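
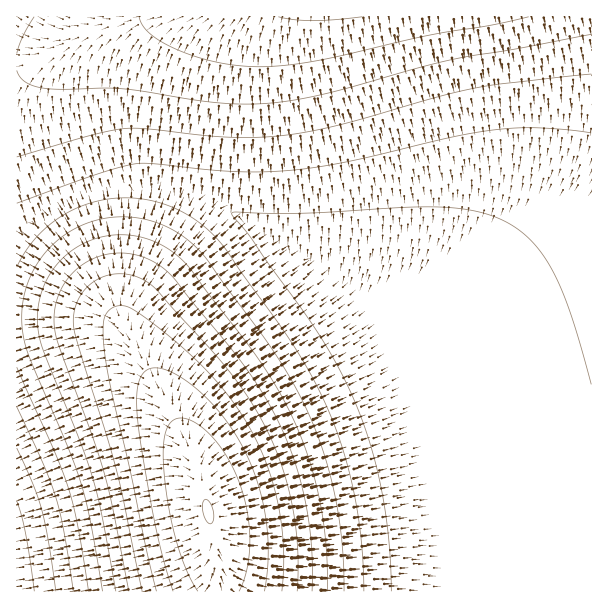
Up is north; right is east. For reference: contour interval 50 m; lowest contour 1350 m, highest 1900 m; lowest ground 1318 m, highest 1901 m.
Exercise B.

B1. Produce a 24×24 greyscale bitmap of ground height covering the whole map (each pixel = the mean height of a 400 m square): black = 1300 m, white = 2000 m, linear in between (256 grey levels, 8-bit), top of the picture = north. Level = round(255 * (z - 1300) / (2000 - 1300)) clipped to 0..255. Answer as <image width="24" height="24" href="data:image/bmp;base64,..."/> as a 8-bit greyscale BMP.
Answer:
<image width="24" height="24" href="data:image/bmp;base64,Qk12BgAAAAAAADYEAAAoAAAAGAAAABgAAAABAAgAAAAAAEACAAATCwAAEwsAAAABAAAAAAAAAAAAAAEBAQACAgIAAwMDAAQEBAAFBQUABgYGAAcHBwAICAgACQkJAAoKCgALCwsADAwMAA0NDQAODg4ADw8PABAQEAAREREAEhISABMTEwAUFBQAFRUVABYWFgAXFxcAGBgYABkZGQAaGhoAGxsbABwcHAAdHR0AHh4eAB8fHwAgICAAISEhACIiIgAjIyMAJCQkACUlJQAmJiYAJycnACgoKAApKSkAKioqACsrKwAsLCwALS0tAC4uLgAvLy8AMDAwADExMQAyMjIAMzMzADQ0NAA1NTUANjY2ADc3NwA4ODgAOTk5ADo6OgA7OzsAPDw8AD09PQA+Pj4APz8/AEBAQABBQUEAQkJCAENDQwBEREQARUVFAEZGRgBHR0cASEhIAElJSQBKSkoAS0tLAExMTABNTU0ATk5OAE9PTwBQUFAAUVFRAFJSUgBTU1MAVFRUAFVVVQBWVlYAV1dXAFhYWABZWVkAWlpaAFtbWwBcXFwAXV1dAF5eXgBfX18AYGBgAGFhYQBiYmIAY2NjAGRkZABlZWUAZmZmAGdnZwBoaGgAaWlpAGpqagBra2sAbGxsAG1tbQBubm4Ab29vAHBwcABxcXEAcnJyAHNzcwB0dHQAdXV1AHZ2dgB3d3cAeHh4AHl5eQB6enoAe3t7AHx8fAB9fX0Afn5+AH9/fwCAgIAAgYGBAIKCggCDg4MAhISEAIWFhQCGhoYAh4eHAIiIiACJiYkAioqKAIuLiwCMjIwAjY2NAI6OjgCPj48AkJCQAJGRkQCSkpIAk5OTAJSUlACVlZUAlpaWAJeXlwCYmJgAmZmZAJqamgCbm5sAnJycAJ2dnQCenp4An5+fAKCgoAChoaEAoqKiAKOjowCkpKQApaWlAKampgCnp6cAqKioAKmpqQCqqqoAq6urAKysrACtra0Arq6uAK+vrwCwsLAAsbGxALKysgCzs7MAtLS0ALW1tQC2trYAt7e3ALi4uAC5ubkAurq6ALu7uwC8vLwAvb29AL6+vgC/v78AwMDAAMHBwQDCwsIAw8PDAMTExADFxcUAxsbGAMfHxwDIyMgAycnJAMrKygDLy8sAzMzMAM3NzQDOzs4Az8/PANDQ0ADR0dEA0tLSANPT0wDU1NQA1dXVANbW1gDX19cA2NjYANnZ2QDa2toA29vbANzc3ADd3d0A3t7eAN/f3wDg4OAA4eHhAOLi4gDj4+MA5OTkAOXl5QDm5uYA5+fnAOjo6ADp6ekA6urqAOvr6wDs7OwA7e3tAO7u7gDv7+8A8PDwAPHx8QDy8vIA8/PzAPT09AD19fUA9vb2APf39wD4+PgA+fn5APr6+gD7+/sA/Pz8AP39/QD+/v4A////AA8jPFp8nbjL0Mi0mXtfSTkuKScnKSstMBEmQGCCpMDR1cu2mXteSDguKScoKSwuMRUqRWaJq8bW2My1l3hcRjcuKSgoKiwvMRkwTG2QscvY2Mqxk3RZRDUtKSgpKy0vMiA4VHWXts3Y1cSqi21UQDMsKSgpKy0wMypCX3+fu83UzbuggmZOPTErKSgqLC4xMzROa4mmvcvNw66Ud11IOS8qKCkqLC8xNEBadpKrvcXDtaCGa1RBNS0pKCkrLS8yNUtmgZquur21pY93X0s7MSsoKCkrLjAzNVdxip+utLKmlH5oU0I1LSkoKCosLjEzNl96kaKrrKSWg25ZSDowKygnKCotLzI0N2J9k6GmopeGcl9NPjMsKCcoKSwuMDM1OF54jJqdl4l2Y1FCNi4pJygpKy0vMTQ2OFRrfomMh3poVkU4LyopKissLS8xMzU3OUdaanR2cmdZSjwyLi4uLi8vMDIzNTY5O0FHU1xeW1NJPjY0NDQ0NDQ0NDU2Nzk6PEpGRUdIRkI+PT0+PT08Ozo5OTk5Ojs9PlRRTUlGRUZHSElJSEdFQ0JAPz4+Pj9AQV1aV1RSUVJUVVVVVFJQTUtIRkVEQ0RERWVjYV9dXl9hYmJiYV5bWFVST01LSkpKS2pramlpamttb29vbWtoZGFdWldVU1NSUm5wcXFydHZ4ent7enh1cW5qZmNhX11cW29ydXd5e36Bg4WFhYSCf3t4dHFvbGpoZm1ydnp9gIOGiYyOj4+OjImGg4F+e3h1cg=="/>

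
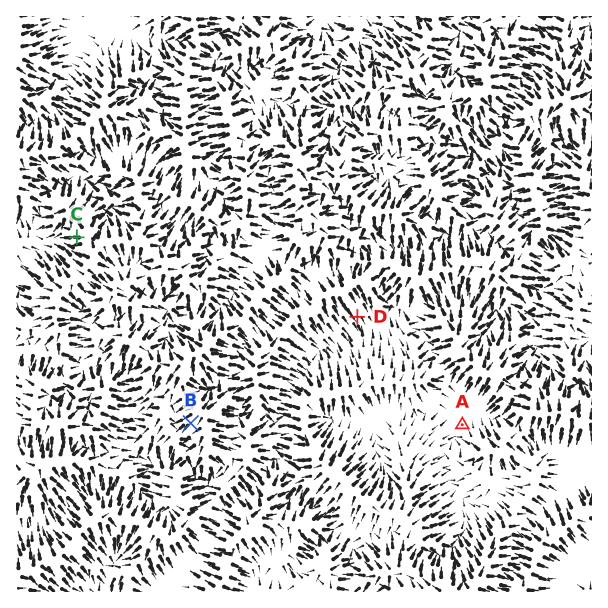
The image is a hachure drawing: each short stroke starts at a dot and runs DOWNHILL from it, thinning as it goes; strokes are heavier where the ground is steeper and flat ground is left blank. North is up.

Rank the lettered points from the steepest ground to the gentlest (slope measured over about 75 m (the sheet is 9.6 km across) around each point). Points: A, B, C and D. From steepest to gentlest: C B D A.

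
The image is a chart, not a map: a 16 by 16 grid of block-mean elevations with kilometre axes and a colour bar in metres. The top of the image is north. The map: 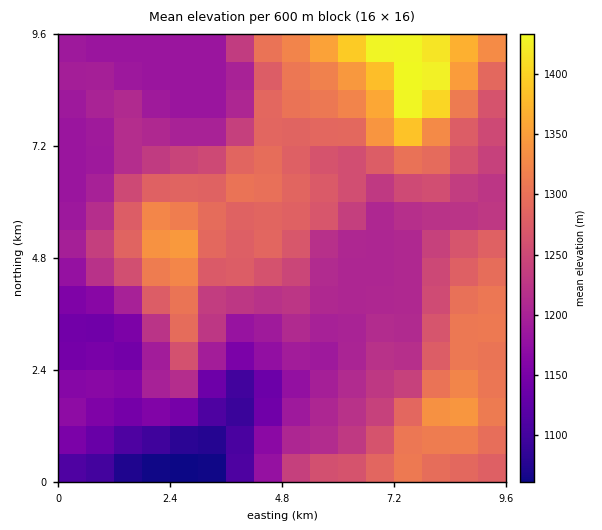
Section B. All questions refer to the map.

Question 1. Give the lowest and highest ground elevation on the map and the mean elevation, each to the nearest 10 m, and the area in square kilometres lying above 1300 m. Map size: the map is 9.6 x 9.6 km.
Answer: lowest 1060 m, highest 1450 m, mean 1240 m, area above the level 18.4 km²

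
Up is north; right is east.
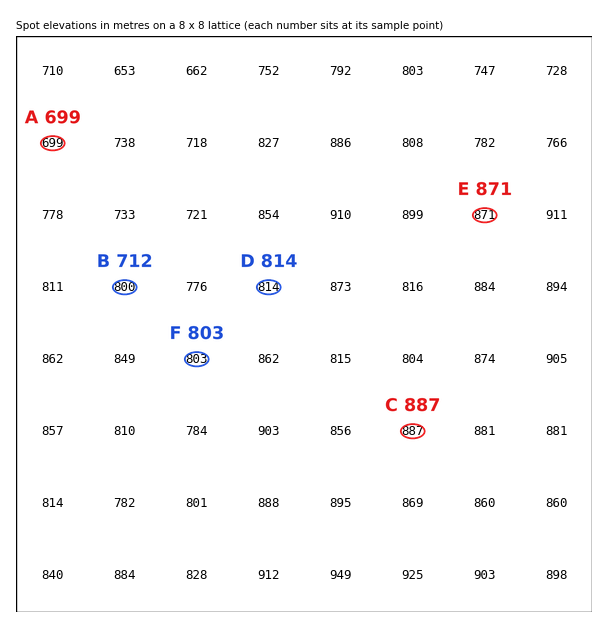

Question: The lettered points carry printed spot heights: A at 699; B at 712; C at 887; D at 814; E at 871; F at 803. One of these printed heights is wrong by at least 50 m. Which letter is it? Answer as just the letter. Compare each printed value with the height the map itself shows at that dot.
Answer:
B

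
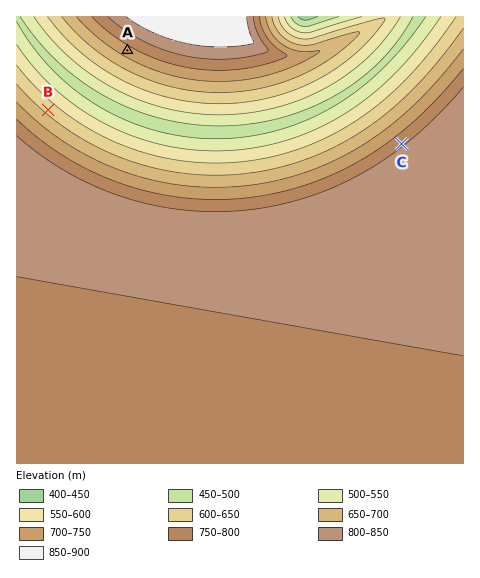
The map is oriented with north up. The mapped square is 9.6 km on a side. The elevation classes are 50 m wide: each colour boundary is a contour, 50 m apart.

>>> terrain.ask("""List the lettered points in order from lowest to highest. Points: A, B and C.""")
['B', 'A', 'C']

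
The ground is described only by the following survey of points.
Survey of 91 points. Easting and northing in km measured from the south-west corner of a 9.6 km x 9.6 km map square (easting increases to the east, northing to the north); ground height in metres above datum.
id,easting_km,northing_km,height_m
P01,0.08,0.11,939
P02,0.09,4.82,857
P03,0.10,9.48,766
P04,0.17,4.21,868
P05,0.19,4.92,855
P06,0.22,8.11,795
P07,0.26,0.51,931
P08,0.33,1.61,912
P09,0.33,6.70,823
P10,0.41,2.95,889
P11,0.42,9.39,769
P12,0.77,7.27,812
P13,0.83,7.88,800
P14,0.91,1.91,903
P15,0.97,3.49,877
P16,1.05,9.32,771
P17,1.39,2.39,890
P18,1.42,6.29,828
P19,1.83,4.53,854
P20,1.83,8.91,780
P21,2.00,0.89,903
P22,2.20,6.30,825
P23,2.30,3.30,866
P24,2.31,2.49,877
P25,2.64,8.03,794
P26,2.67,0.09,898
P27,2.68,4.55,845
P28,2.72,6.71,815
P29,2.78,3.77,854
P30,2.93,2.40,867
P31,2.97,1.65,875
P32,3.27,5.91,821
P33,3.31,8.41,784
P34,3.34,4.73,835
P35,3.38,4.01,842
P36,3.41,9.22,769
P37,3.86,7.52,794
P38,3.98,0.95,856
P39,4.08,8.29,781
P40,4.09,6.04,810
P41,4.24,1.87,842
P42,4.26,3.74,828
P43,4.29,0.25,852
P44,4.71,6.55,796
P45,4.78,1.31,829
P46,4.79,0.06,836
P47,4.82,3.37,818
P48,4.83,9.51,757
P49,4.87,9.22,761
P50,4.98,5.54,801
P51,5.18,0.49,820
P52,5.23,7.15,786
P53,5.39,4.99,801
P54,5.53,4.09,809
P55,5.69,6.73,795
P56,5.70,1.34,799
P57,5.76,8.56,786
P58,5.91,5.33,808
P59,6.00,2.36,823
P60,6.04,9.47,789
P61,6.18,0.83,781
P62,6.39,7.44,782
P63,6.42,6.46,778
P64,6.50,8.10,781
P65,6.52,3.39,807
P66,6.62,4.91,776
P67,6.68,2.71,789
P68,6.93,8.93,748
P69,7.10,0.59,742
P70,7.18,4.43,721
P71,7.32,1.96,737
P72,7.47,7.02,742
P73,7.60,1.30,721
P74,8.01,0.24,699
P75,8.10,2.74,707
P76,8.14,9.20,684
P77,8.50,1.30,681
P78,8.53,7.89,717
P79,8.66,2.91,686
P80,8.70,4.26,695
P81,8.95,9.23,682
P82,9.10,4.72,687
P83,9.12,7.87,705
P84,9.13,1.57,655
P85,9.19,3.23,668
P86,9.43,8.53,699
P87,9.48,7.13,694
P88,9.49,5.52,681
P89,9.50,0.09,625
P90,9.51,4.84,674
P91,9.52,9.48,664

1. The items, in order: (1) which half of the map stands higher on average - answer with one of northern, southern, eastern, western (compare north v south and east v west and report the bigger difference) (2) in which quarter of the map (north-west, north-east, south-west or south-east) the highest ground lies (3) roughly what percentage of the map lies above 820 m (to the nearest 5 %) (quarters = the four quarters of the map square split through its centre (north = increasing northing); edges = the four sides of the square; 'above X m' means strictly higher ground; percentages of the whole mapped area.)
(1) The western half stands higher on average than the eastern half.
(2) Look to the south-west quarter for the highest ground.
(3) Ground above 820 m makes up about 35 % of the sheet.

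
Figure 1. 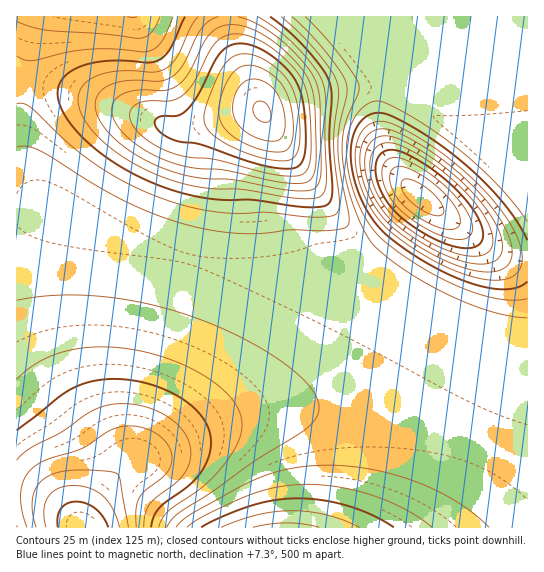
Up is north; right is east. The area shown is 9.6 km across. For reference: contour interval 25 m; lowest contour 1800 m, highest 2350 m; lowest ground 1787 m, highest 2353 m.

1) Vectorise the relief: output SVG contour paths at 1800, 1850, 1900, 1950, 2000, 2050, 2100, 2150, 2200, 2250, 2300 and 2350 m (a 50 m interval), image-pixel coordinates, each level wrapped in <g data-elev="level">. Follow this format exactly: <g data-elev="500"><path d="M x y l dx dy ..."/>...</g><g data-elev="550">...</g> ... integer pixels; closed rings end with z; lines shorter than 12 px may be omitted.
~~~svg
<g data-elev="1800"><path d="M435 216l-13-6-14-11-6-10 0-8 5-2 8 2 11 6 9 8 7 10 2 6-3 4z"/></g><g data-elev="1850"><path d="M457 239l-14-3-17-7-16-11-13-12-9-12-5-13-1-12 4-8 5-3 6-1 16 6 23 15 20 19 11 16 6 14-1 6-3 4-6 2z"/></g><g data-elev="1900"><path d="M465 255l-20-6-22-11-22-15-14-14-11-18-6-18 1-16 3-7 4-4 7-3 9 0 24 11 31 23 26 26 14 23 4 11 0 8-4 6-6 4-8 1z"/></g><g data-elev="1950"><path d="M253 527l17-3 16-1 17 1 16 3"/><path d="M479 271l-24-6-28-14-30-20-16-16-14-22-7-24 0-12 1-10 4-8 5-6 8-4 11 0 12 5 18 10 20 13 20 16 17 16 15 17 10 15 7 13 4 12 0 11-3 7-7 5-9 3z"/></g><g data-elev="2000"><path d="M201 527l22-11 30-11 22-5 23-2 25 2 26 6 24 9 21 12"/><path d="M527 282l-9 5-13 2-16-1-20-5-20-9-23-11-23-15-18-15-10-11-9-13-7-16-5-16-3-15 0-15 2-12 5-10 5-6 7-5 7-1 6 0 22 10 29 17 31 24 27 26 22 27 13 23"/></g><g data-elev="2050"><path d="M176 527l6-6 11-8 65-35 33-10 36-3 23 1 23 4 22 5 23 8 21 9 19 10 17 13 14 12"/><path d="M527 318l-17-2-21-5-43-17-44-26-20-15-11-11-10-17-9-23-6-23-4-21 0-15 2-14 4-14 10-22 0-10-6-12-16-21-31-33"/></g><g data-elev="2100"><path d="M159 527l4-9 6-7 30-21 15-13 13-16 9-15 5-13 1-14-5-13-9-12-22-17-28-15-32-10-32-5-29 1-27 5-22 10-19 16"/><path d="M17 104l6 0 8 4 39 37 31 23 30 17 32 14 31 9 28 5 45-1 47 5 19-1 4-3 2-8-5-60 0-19 5-29-2-14-5-12-16-20-17-18-18-16"/><path d="M173 17l-12 25-6 6-6 3-7 1-32-3-23 0-20 3-36 9-8-1-6-4"/></g><g data-elev="2150"><path d="M144 527l1-13 4-9 6-7 26-20 6-9 4-11-1-13-5-12-10-11-13-9-15-6-16-3-14 0-15 3-15 7-27 19-30 15-13 12"/><path d="M198 17l-7 10-14 30-11 11-12 4-27-1-17 1-15 4-10 7-5 8-2 10 2 10 6 11 15 17 20 16 24 14 26 11 35 8 36 1 55 9 21-1 6-4 2-12-1-44 1-38-3-16-8-14-18-22-19-17-20-13"/></g><g data-elev="2200"><path d="M128 527l-8-48-2-4-8-3-28-2-15 1-12 2-9 4-7 6-5 8-2 11 1 12 3 13"/><path d="M291 183l16-1 5-4 3-7 1-26-1-38-2-16-7-16-13-16-19-17-20-12-20-5-8 0-8 3-11 10-18 35-11 12-13 5-23 0-13 2-11 5-5 6-1 7 1 7 9 14 16 15 21 12 30 9 36 3 46 11z"/></g><g data-elev="2250"><path d="M108 527l-5-10-8-8-9-6-9-1-10 1-6 6-3 8 0 10"/><path d="M284 169l9-1 5-2 4-4 2-5 2-27-4-33-6-15-9-12-16-15-17-9-16-2-7 1-6 4-9 10-17 34-12 16-8 6-18 1-6 5 0 4 3 5 15 10 26 4 55 19z"/></g><g data-elev="2300"><path d="M269 151l15 0 4-2 3-6 2-18-4-24-7-16-11-11-14-8-14 0-10 7-8 13-6 19 1 14 6 11 11 9 16 8z"/></g><g data-elev="2350"><path d="M263 122l4 0 3-1 0-10-4-8-4-2-4 0-4 4-1 6 3 7z"/></g>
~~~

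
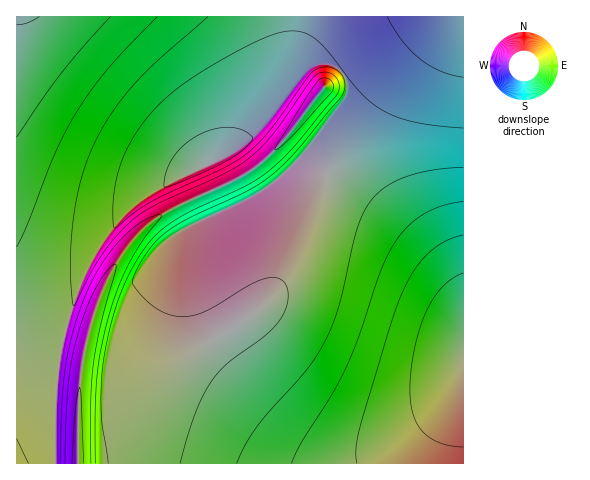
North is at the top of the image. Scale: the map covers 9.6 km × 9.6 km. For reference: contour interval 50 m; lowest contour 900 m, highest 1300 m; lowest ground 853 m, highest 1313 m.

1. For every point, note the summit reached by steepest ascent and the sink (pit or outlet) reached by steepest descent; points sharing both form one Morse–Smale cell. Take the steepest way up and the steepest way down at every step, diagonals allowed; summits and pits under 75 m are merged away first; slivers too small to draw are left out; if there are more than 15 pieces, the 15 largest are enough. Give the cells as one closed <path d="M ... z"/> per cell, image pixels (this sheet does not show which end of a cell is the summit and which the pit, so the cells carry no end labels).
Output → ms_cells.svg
<path d="M326 63l-11 1-8 4-41 52-24 24-26 17-62 30-20 14-15 16-24 32-14 28-18 56-47 3 1 124 447-1 0-162-4-7-32-42-38-35-55-39-39-16 41-50 10-17 0-14-3-7-7-7z"/><path d="M297 16l-281 1 1 322 31 0 15-2 18-56 14-28 24-32 15-16 20-14 78-40 26-22 17-26 12-27 9-37z"/><path d="M463 16l-165 0-2 23-7 30-9 25-14 23 0 2 6-6 35-45 14-5 16 4 10 14-1 17-28 39-22 25 39 16 55 39 48 47 25 37z"/>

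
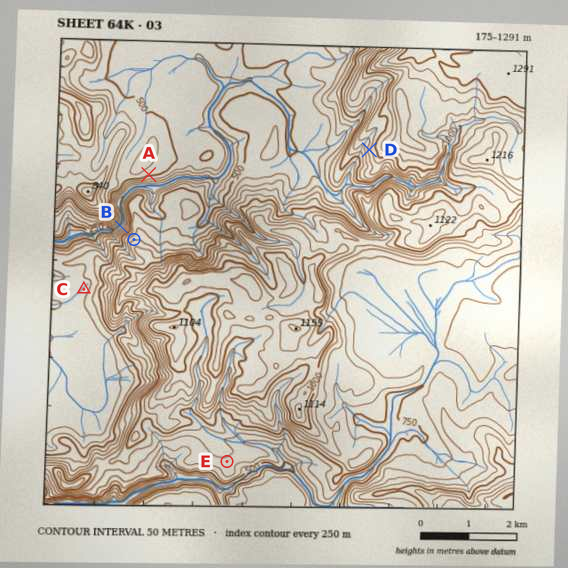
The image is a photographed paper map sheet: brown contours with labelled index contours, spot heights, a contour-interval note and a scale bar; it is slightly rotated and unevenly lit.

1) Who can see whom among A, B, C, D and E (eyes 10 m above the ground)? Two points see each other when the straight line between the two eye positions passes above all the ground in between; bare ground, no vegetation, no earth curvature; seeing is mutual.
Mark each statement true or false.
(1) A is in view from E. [false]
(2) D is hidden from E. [true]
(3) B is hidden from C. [true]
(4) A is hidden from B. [false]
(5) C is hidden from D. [true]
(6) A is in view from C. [false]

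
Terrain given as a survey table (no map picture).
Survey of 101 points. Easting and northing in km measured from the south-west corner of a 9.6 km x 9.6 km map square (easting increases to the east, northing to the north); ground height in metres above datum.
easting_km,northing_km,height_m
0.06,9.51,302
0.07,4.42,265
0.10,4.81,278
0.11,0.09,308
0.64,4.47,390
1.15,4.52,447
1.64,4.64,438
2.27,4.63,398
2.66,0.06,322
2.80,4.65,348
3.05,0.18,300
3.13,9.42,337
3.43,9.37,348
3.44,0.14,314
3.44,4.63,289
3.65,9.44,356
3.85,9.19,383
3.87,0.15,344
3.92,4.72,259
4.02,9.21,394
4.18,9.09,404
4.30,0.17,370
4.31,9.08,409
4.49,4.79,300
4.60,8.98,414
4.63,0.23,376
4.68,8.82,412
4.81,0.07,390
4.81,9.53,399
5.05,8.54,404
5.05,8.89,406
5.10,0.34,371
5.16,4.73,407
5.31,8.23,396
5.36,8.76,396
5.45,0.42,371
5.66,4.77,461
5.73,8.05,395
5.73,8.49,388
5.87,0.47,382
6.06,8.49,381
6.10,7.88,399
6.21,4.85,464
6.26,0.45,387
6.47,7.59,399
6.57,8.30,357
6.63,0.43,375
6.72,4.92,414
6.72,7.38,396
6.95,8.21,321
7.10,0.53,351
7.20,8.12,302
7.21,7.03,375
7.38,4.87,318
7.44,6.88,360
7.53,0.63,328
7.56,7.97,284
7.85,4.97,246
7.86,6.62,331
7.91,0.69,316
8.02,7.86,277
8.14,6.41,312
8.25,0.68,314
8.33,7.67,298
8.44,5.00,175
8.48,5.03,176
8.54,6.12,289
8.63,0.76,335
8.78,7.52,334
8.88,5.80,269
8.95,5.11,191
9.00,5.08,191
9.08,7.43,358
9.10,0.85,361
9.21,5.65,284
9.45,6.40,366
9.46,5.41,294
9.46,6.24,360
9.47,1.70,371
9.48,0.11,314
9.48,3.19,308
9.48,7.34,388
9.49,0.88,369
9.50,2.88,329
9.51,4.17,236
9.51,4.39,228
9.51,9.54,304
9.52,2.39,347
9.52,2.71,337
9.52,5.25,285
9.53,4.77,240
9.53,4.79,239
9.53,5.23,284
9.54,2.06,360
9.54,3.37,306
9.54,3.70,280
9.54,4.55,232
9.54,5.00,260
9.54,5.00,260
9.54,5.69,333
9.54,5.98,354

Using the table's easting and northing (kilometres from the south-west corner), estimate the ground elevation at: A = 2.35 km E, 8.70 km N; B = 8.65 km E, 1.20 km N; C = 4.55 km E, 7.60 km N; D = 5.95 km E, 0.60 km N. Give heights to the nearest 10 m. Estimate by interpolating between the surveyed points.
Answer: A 390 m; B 350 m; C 350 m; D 390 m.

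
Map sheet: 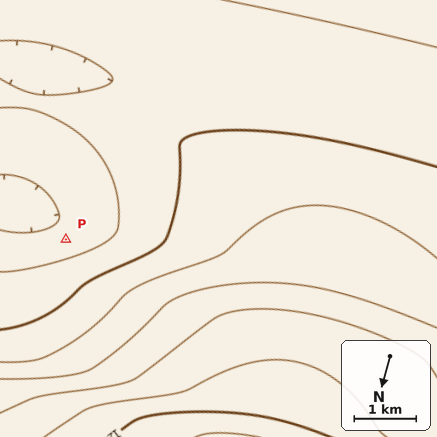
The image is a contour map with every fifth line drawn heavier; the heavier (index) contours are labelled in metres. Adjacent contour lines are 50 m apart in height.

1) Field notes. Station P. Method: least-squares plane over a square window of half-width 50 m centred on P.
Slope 5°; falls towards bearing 143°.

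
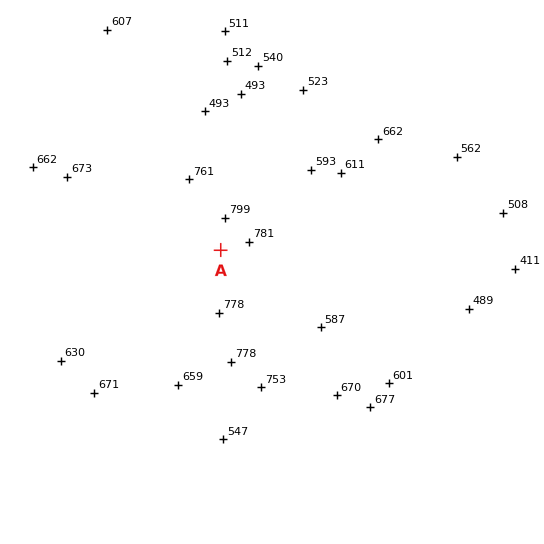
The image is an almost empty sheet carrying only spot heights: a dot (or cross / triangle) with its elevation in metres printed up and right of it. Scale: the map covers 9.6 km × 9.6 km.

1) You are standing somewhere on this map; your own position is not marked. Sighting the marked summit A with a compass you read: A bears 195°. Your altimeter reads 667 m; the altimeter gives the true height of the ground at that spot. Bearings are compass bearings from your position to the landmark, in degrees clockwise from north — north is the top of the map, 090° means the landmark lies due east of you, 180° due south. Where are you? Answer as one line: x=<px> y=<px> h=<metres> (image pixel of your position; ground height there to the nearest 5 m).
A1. x=242 y=169 h=665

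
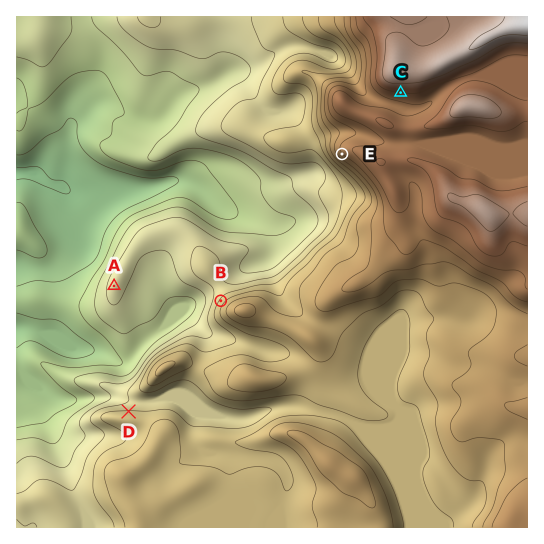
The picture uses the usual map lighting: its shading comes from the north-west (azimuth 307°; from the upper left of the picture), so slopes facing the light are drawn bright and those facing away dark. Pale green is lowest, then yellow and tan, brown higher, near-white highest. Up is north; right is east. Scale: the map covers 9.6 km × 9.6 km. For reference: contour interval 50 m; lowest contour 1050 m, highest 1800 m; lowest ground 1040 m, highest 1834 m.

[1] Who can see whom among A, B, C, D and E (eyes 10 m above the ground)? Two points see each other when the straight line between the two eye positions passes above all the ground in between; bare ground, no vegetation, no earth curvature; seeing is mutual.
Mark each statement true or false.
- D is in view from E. false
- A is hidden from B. false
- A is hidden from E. false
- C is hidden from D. true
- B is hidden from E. false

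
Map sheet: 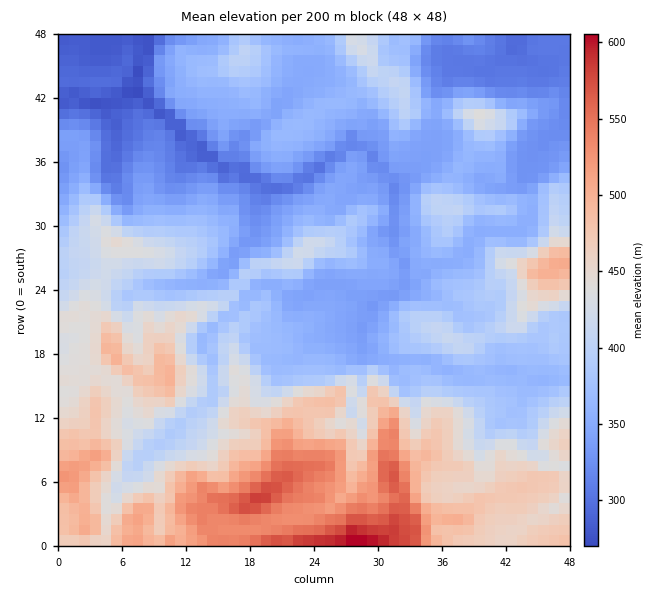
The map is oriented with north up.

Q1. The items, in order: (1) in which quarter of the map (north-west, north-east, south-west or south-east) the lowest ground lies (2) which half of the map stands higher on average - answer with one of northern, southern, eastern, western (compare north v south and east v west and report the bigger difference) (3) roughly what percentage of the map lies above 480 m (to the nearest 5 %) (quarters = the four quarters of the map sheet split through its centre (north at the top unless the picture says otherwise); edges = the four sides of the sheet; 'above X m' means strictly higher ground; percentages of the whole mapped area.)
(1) The lowest ground is in the north-west quarter.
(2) On average the southern half of the map is the higher ground.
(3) About 15 % of the map lies above 480 m.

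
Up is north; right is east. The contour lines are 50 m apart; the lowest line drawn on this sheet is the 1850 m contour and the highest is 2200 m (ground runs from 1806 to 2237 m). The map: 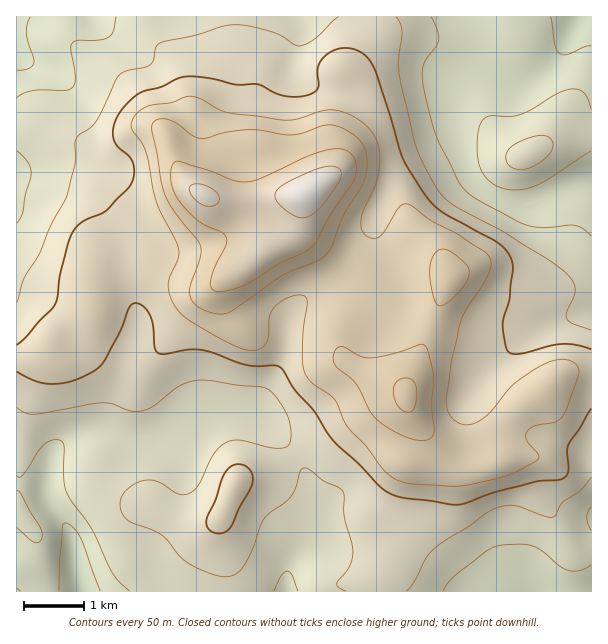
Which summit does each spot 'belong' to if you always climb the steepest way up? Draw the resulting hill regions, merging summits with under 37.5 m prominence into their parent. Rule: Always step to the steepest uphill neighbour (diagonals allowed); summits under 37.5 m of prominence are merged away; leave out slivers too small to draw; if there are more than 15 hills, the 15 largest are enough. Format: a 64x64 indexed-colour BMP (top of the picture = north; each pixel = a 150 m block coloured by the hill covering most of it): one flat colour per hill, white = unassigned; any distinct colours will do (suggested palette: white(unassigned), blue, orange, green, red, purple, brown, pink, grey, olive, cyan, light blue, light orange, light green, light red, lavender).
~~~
<image width="64" height="64" href="data:image/bmp;base64,Qk12CAAAAAAAAHYAAAAoAAAAQAAAAEAAAAABAAQAAAAAAAAIAAATCwAAEwsAABAAAAAAAAAA////ALR3HwAOf/8ALKAsACgn1gC9Z5QAS1aMAMJ34wB/f38AIr28AM++FwDox64AeLv/AIrfmACWmP8A1bDFABERERMzMzMzMzMzMzMzMxERERERERERERIiIiIiIiIiEREREzMzMzMzMzMzMzMzEREREREREREREiIiIiIiIiIRERETMzMzMzMzMzMzMzMREREREREREREiIiIiIiIiIhERERMzMzMzMzMzMzMzMzERERERERERIiIiIiIiIiIiERERMzMzMzMzMzMzMzMzMyERERERERIiIiIiIiIiIiIREREzMzMzMzMzMzMzMzMzIiIiIRESIiIiIiIiIiIiIhERETMzMzMzMzMzMzMzMzMyIiIiIiIiIiIiIiIiIiIiERETMzMzMzMzMzMzMzMzMzIiIiIiIiIiIiIiIiIiIiIRERMzMzMzMzMzMzMzMzMzMiIiIiIiIiIiIiIiIiIiIhERMzMzMzMzMzMzMzMzMzMyIiIiIiIiIiIiIiIiIiIiERMzMzMzMzMzMzMzMzMzMzIiIiIiIiIiIiIiIiIiIiIREzMzMzMzMzMzMzMzMzMzMiIiIiIiIiIiIiIiIiIiIhETMzMzMzMzMzMzMzMzMzMiIiIiIiIiIiIiIiIiIiIiEREzMzMzMzMzMzMzMzMzMyIiIiIiIiIiIiIiIiIiIiIRETMzMzMzMzMzMzMzMzMyIiIiIiIiIiIiIiIiIiIiIhERMzMzMzMzMzMzMzMzMzIiIiIiIiIiIiIiIiIiIiIhERETMzMzMzMzMzMzMzMzIiIiIiIiIiIiIiIiIiIiIRERERETMzERERETMzMzMzIiIiIiIiIiIiIiIiIiEREREREREREREREREREzMzMzIiIiIiIiIiIiIiIiIREREREREREREREREREREREzMzIiIiIiIiIiIiIiIiIREREREREREREREREREREREREREiIiIiIiIiIiIiIiIRERERERERERERERERERERERERESIiIiIiIiIiIiIiIhEREREREREREREREREREREREREREiIiIiIiIiIiIiIiERERERERERERERERERERERERERESIiIiIiIiIiIiIiIREREREREREREREREREREREREREREiIiIiIiIiIiIiIiERERERERERERERERERERERERERESIiIiIiIiIiIiIiIhEREREREREREREREREREREREREREiIiIiIiIiIiIiIiIRERERERERERERERERERERERERESIiIiIiIiIiIiIiIiIRERERERERERERERERERERERERIiIiIiIiIiIiIiIiIiEREREREREREREREREREREREREiIiIiIiIiIiIiIiIiIhERERERERERERERERERERERESIiIiIiIiIiIiIiIiIiIiEREREREREREREREREREREREiIiIiIiIiIiIiIiIiIiIiIRERERERERERERERERERERIiIiIiIiIiIiIiIiIiIiIhERERERERERERERERERERERIiIiIiIiIiIiIiIiIiIiERERERERERERERERERERERERIiIiIiIiIiIiIiIiIiIRERERERERERERERERERERERESIiIiIiIiIiIiIiIiIhEREREREREREREREREREREREREiIiIiIiIiIiIiIiIiERERERERERERERERERERERERERIiIiIiIiIiIiIiIiIREREREREREREREREREREREREREiIiIiIiIiIiIiIiIhERERERERERERERERERERERERERIiIiIiIiIiIiIiIiEREREREREREREREREREREREREREiIiIiIiIiIiIiIiIRERERERERERERERERERERERERESIiIiIiIiIiIiIiIhERERERERERERERERERERERERERIiIiIiIiIiIiIiIiERERERERERERERERERERERERERESIiIiIiIiREQiIiIRERERERERERERERERERERERERERIiIiIiIkREREQiIhERERERERERERERERERERERERERESIiIiIkRERERERCEREREREREREREREREREREREREREREiIiIkREREREREQRERERERERERERERERERERERERERERIiIiRERERERERBERERERERERERERERERERERERERERERIiJEREREREREERERERERERERERERERERERERERERERERJEREREREREQREREREREREREREREREREREREREREREREURERERERERBERERERERERERERERERERERERERERERERREREREREREERERERERERERERERERERERERERERERERFEREREREREQREREREREREREREREREREREREREREREREURERERERERBERERERERERERERERERERERERERERERERREREREREREERERERERERERERERERERERERERERERERFEREREREREQREREREREREREREREREREREREREREREREURERERERERBERERERERERERERERERERERERERERERERFERBERREREEREREREREREREREREREREREREREREREREREREREUREQRERERERERERERERERERERERERERERERERERERERFERBERERERERERERERERERERERERERERERERERERERERREERERERERERERERERERERERERERERERERERERERERFEQRERERERERERERERERERERERERERERERERERERERERRBERERERERERERERERERERERERERERERERERERERERFE"/>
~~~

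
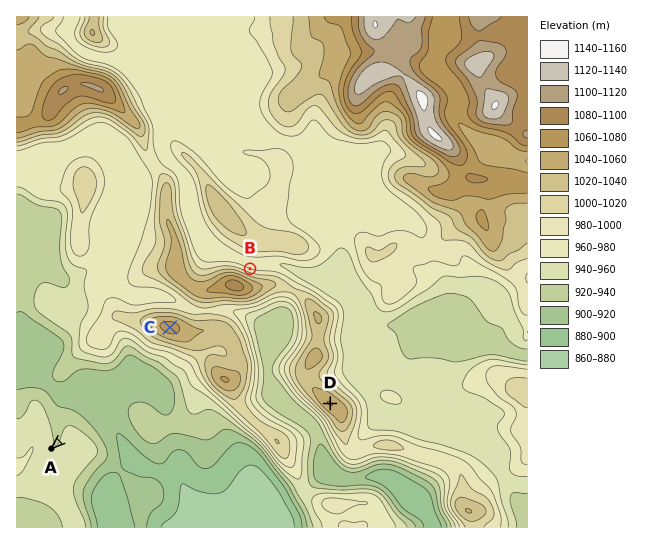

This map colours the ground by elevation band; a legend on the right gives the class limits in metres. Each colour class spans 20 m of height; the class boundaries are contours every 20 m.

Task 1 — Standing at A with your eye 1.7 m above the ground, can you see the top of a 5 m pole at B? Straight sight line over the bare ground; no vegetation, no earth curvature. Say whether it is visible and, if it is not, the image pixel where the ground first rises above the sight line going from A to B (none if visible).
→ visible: false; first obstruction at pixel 157 353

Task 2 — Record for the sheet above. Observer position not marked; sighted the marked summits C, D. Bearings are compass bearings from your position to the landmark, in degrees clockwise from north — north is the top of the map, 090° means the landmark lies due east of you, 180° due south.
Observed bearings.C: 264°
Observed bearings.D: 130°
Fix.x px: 232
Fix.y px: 321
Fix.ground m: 1005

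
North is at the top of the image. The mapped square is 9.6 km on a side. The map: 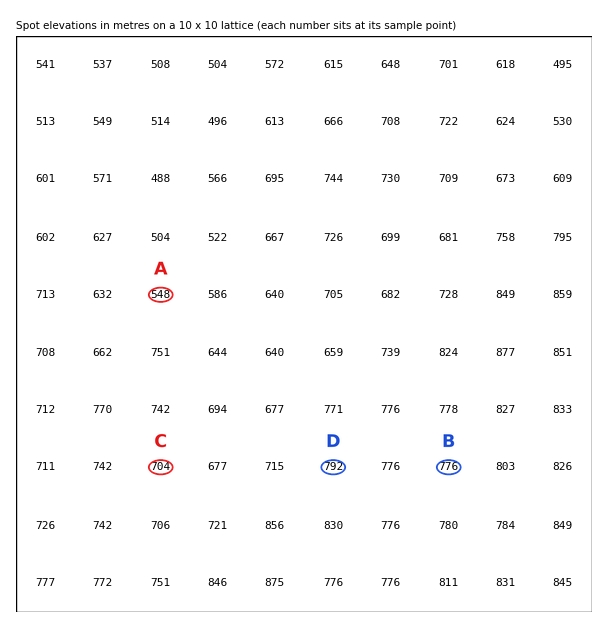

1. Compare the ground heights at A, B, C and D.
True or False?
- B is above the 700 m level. True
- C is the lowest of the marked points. False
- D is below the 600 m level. False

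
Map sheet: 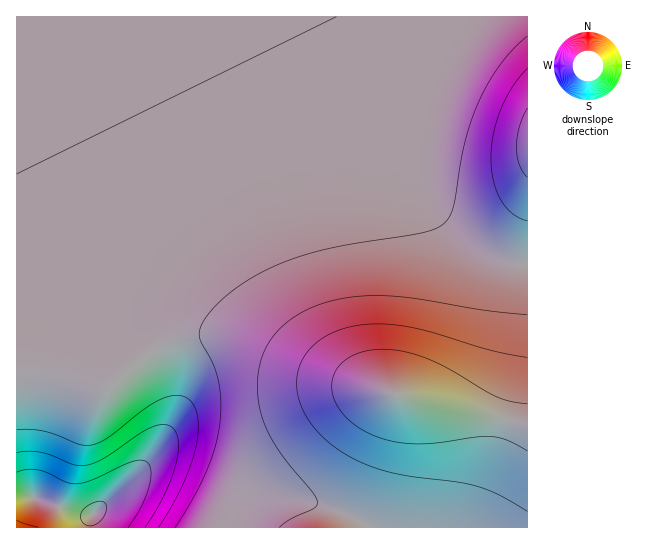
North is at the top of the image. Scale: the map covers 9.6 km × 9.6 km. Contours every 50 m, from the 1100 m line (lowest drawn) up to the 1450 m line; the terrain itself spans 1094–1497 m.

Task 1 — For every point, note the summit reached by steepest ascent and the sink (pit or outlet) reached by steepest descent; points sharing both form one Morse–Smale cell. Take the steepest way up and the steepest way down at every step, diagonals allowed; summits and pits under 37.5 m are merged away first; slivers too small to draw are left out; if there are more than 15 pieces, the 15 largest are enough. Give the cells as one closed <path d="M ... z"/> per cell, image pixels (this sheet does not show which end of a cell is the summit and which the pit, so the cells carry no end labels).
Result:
<path d="M334 16l-318 1 1 360 36 0 24 4 21 7 11 0 34-29 31-18 19-5 28 0 20 5 70 30 39 12 59 16 119 26 0-160-33-6-20-10-17-12-22-23-19-29z"/><path d="M221 336l-28 0-19 5-31 18-34 29-11 0-21-7-24-4-36 0-1 118 18 2 45 18 12 0-1 13 438-1-1-102-40-10-78-16-59-16-39-12-70-30z"/><path d="M527 16l-192 1 82 168 15 24 25 28 12 8 26 14 24 5 9-1z"/><path d="M23 496l-7 1 1 31 72-1 2-12-12 0-41-16z"/>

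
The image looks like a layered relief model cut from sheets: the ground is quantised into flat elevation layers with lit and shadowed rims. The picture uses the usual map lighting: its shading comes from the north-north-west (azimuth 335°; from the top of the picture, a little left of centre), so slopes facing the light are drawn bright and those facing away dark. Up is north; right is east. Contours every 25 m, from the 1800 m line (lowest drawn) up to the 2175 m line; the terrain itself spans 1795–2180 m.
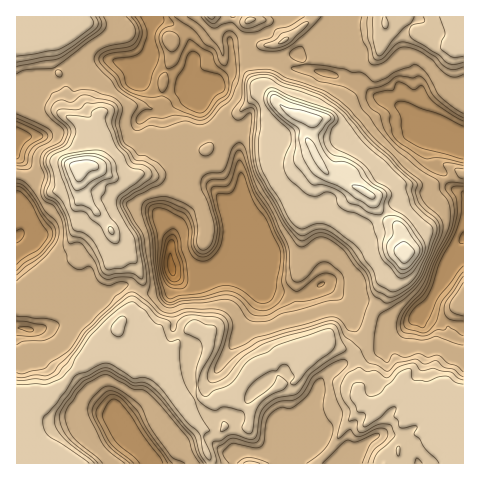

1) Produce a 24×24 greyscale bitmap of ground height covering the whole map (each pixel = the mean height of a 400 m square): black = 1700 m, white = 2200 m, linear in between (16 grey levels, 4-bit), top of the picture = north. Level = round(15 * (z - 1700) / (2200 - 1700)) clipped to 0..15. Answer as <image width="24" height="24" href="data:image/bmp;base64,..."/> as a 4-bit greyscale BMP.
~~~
<image width="24" height="24" href="data:image/bmp;base64,Qk2WAQAAAAAAAHYAAAAoAAAAGAAAABgAAAABAAQAAAAAACABAAATCwAAEwsAABAAAAAAAAAAAAAAABEREQAiIiIAMzMzAERERABVVVUAZmZmAHd3dwCIiIgAmZmZAKqqqgC7u7sAzMzMAN3d3QDu7u4A////ALy7l2aJuZmZmZu7u7uphmiaurmZmam7u7updnmru7mZmru7u8y5d4m7u7upmru7zKu6mbu7u7u7mru7u5mru8y7uru7uqmqqYiazMu7uZq7uqmYiHiJvMu7uYiZqZmGd5mZm7mImHaIiJmWaJmZmahWZmZ4eJu5Z3mZq7c2ZmZ4iKzcdmeavLdHdmaJmbztllabzKZXhmabq8zsp2isy5Zohme8zM3Ll3nNy6iJdmrMze3Kh4ne7LqZh4vN7ty5iHrN26mZmJzO7cuXZmibypmZmZvO3Ll2ZomruoiHiZze65hmZ5mqqYdmaK3cuYdmeJmZl2ZmZ6upiIh3iaqZhmZ2d5mIiJmYm7u6mHaHiJmpmZuqu7zLqXZ4mamZmZu7uw=="/>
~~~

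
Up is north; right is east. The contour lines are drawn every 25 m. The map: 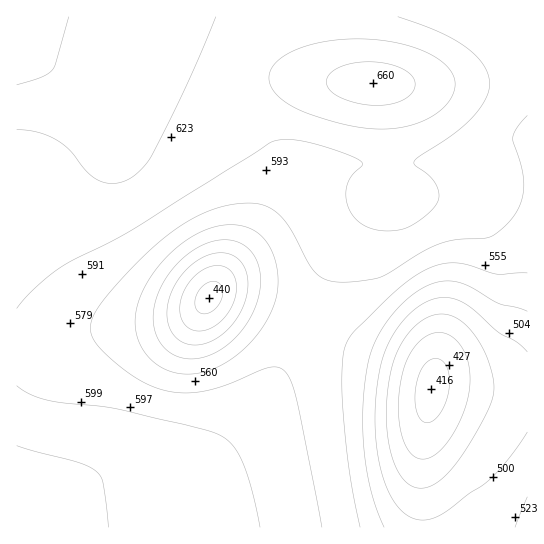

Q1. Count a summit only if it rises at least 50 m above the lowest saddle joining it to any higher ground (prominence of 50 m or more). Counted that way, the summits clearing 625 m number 1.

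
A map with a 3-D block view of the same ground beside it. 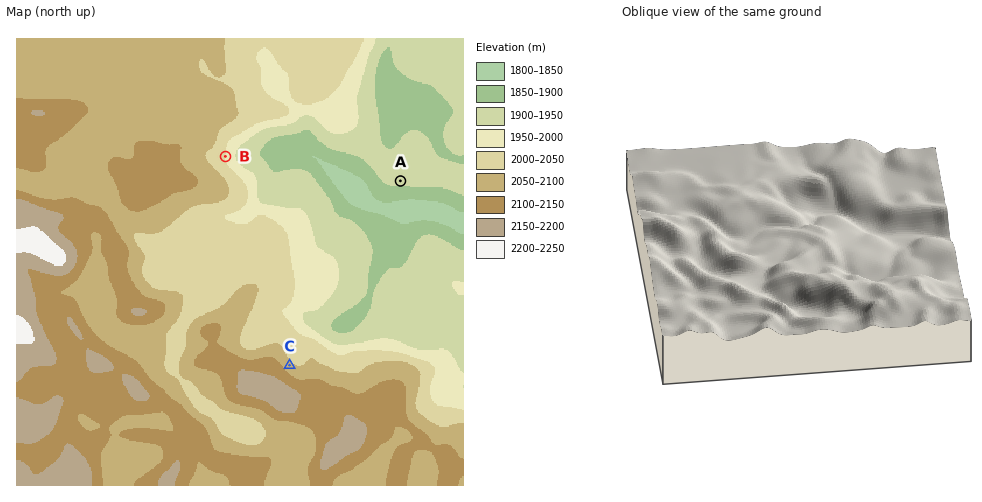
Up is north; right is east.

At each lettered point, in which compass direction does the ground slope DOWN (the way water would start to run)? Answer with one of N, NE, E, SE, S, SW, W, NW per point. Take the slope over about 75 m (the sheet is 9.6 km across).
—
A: S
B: E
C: NE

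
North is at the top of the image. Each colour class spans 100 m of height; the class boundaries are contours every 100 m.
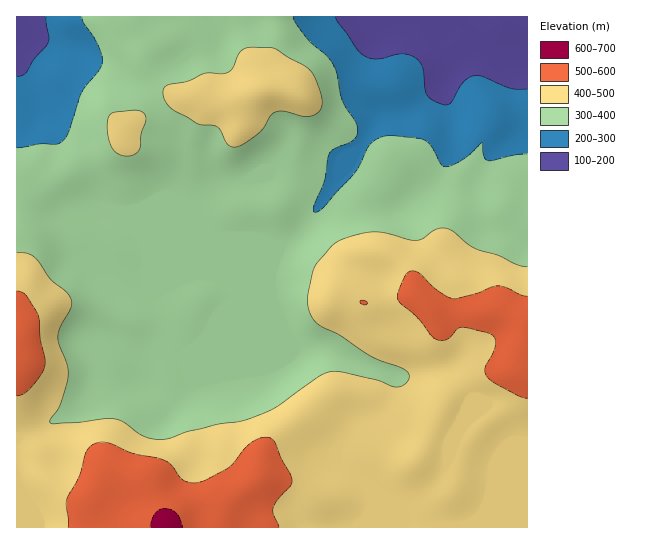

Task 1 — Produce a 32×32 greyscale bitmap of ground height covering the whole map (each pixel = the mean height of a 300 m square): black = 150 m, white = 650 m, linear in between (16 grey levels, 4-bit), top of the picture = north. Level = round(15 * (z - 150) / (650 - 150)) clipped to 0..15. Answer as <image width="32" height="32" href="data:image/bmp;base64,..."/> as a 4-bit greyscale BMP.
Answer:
<image width="32" height="32" href="data:image/bmp;base64,Qk12AgAAAAAAAHYAAAAoAAAAIAAAACAAAAABAAQAAAAAAAACAAATCwAAEwsAABAAAAAAAAAAAAAAABEREQAiIiIAMzMzAERERABVVVUAZmZmAHd3dwCIiIgAmZmZAKqqqgC7u7sAzMzMAN3d3QDu7u4A////AIibu83e3My7qpmYiImZmZmIq7zM3czMu6qqmYiZmZmZiaq8zdy7vMy6qZmJmZqZmYmavMzLqqvMupmZmaqZmZmJmby7qpmqu7qYiZmqmZmZiImqqIiImaupmYmZmpmZmYiIiIdmd3iJqpmIiJmpmZmYh3d2ZVZmZ4mZmIiJqpmquYdmZlVVVVVnmZiIiaqaq8qXZmVVVVVVVniHd4iZq7zLl2ZVVVVVVVVWd3iJmaq8y4ZlVVVVVVVVVniZmqqqvMqGZVVVVVVVVWiJqqq7u7y6l2ZVVVVVVVaJqqqru7u8updlVVVVVVVWiqqqu7q7u6l2VVVVVVVVVomqqruqqqmIZVVVVVVVVVZ4maqqmZiHd2VVVVVVVVVVZ4mZmIiHdnZVVVVVVVVVVVZ3h3eHdmZmVVVVVVVVVVVVZmVWZmZmZlVVVVVVVVVlVVVVVVZWZmZmVVVVVVVVVVRVVVVVVVVmZmZmZlVVVVVURVVVVVVVVVVnh3ZmZ2ZVVURVVURERERFZ4h3d3iHZmVURERDREQzNGeId3iImHd2VDMzIjRDIjRXd3iImZmZl1QzIiIzMiI0Vmd4iImaqpZEMyIRIiESM0Vnd3d4mZl1QyIhEREREiM1Z3d3d4iHZDISIREREREiRWd3dmd3dkMhERERERERI1Znd3ZmZmUyERERERER"/>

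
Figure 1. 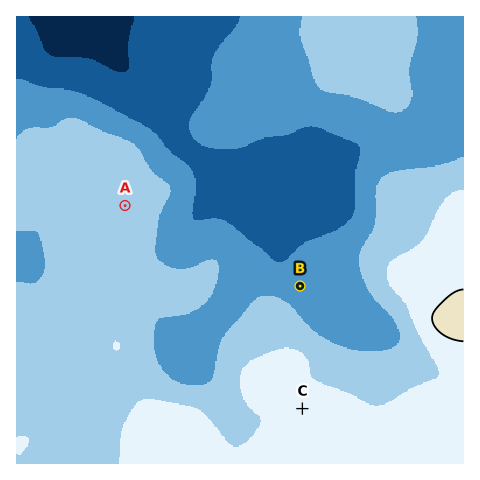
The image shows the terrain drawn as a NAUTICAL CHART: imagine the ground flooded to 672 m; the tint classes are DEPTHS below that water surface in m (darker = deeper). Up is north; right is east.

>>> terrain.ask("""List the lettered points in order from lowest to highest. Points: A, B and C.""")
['B', 'A', 'C']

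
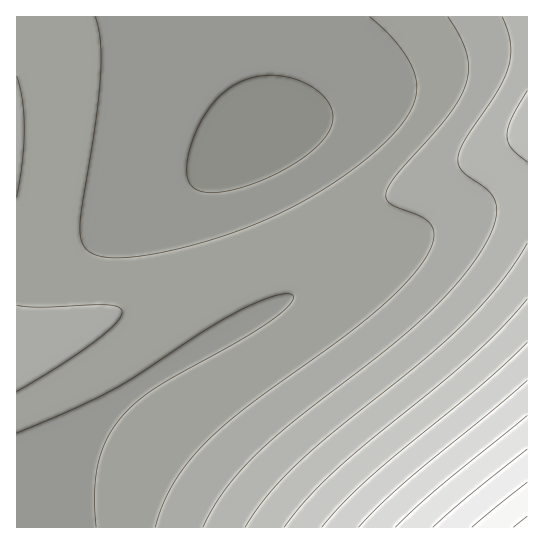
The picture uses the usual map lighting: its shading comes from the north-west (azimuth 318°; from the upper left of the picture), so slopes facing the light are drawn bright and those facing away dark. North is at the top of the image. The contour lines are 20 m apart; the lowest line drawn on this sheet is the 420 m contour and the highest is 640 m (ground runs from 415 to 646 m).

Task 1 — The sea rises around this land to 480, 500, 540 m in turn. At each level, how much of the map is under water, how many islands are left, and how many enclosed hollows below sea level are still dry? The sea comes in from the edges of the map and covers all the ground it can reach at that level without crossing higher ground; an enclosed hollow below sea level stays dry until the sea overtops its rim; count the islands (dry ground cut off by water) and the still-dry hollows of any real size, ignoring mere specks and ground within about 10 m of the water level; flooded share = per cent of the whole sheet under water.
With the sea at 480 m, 76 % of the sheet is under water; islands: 0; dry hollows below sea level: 0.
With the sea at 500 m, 84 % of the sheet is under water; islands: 0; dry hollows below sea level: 0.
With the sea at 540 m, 92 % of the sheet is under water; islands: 0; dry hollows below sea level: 0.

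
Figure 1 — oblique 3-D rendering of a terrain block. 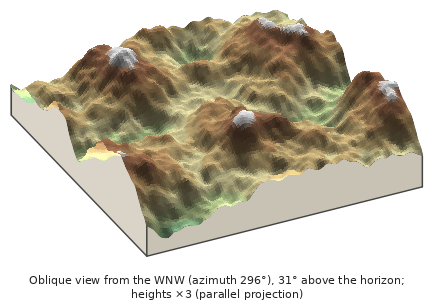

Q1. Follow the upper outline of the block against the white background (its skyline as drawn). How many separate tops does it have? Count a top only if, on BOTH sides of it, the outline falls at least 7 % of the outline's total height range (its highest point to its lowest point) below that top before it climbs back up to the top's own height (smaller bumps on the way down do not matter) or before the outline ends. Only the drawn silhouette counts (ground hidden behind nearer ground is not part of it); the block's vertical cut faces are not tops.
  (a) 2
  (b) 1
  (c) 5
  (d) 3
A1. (a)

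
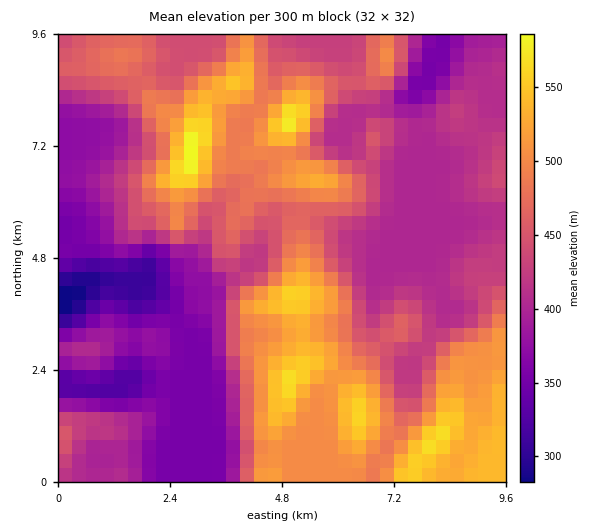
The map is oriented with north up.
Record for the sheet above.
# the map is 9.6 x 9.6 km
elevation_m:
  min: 280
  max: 590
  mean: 440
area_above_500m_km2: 21.3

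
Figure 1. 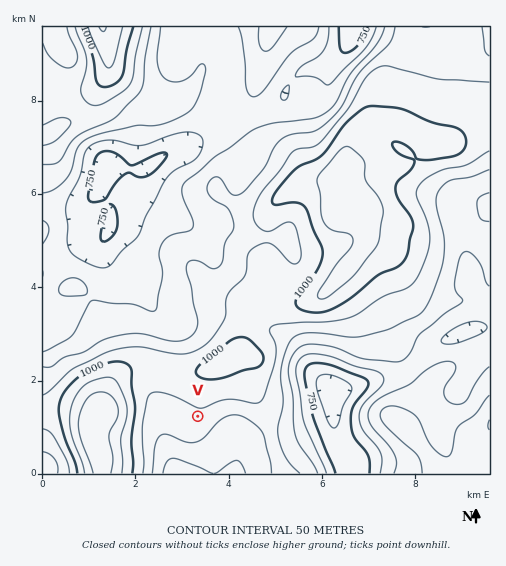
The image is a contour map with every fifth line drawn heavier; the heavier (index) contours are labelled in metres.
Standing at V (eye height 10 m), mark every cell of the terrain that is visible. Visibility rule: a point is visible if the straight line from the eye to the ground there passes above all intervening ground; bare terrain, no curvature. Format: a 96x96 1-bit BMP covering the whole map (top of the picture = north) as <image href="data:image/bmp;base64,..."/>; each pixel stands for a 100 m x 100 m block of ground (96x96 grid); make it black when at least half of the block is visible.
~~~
<image width="96" height="96" href="data:image/bmp;base64,Qk2+BAAAAAAAAD4AAAAoAAAAYAAAAGAAAAABAAEAAAAAAIAEAAATCwAAEwsAAAIAAAAAAAAA////AAAAAAAAA//AP//4AAA/+HgAA/+AP//wAAA/+PAAB/+AH//wAAAf+PAAB/+AD//gAAAf8fAAB/+AD//gAAA/4PgAD/+AB//AAAA/wPgAD/+AAf/AAAB/APwAD/+AAP/AAAB+AH4AD//AAH/AAAD+AH8AD//hwH+AAAD8AD8AB///4H+AAAH4AD8AB///4H8AAAHwAA8AA///8P8AAAHwAAcAA/////4AAADgAAcAA/////4AAABgAAcAA/////wAAAAAAAcAA/////wAAAAAAAcAAf////gAAAAAAAMAAf////gAAAAAAAEAAf////gAAAAAAAAAAP/8f/wAAAAAAAAAAP8AP/wAAAAAAAAAAHgAB/wAAAAAAAAAAAAAADwAAAAAAAAAAAAAAAAAAAAAAAAAAAAAAAAAAAAAAAAAAAAAAAAAAAAAAAAAAAAAAAAAAAAAAAAAAAAAAAAAAAAAAAAAAAAAAAAAAAAAAAAAAAAAAAAAAAAAAAAAAAAAAAAAAAAAAAAAAAAAAAAAAAAAAAAAAAAAAAAAAAAAAAAAAAAAAAAAAAAAAAAAAAAAAAAAAAAAAAAAAAAAAAAAAAAAAAAAAAAAAAAAAAAAAAAAAAAAAAAAAAAAAAAAAAAAAAAAAAAAAAAAAAAAAAAAAAAAAAAAAAAAAAAAAAAAAAAAAAAAAAAAAAAAAAAAAAAAAAAAAAAAAAAAAAAAAAAAAAAAAAAAAAAAAAAAAAAAAAAAAAAAAAAAAAAAAAAAAAAAAAAAAAAAAAAAAAAAAAAAAAAAAAAAAAAAAAAAAAAAAAAAAAAAAAAAAAAAAAAAAAAAAAAAAAAAAAAAAAAAAAAAAAAAAAAAAAAAAAAAAAAAAAAAAAAAAAAAAAAAAAAAAAAAAAAAAAAAAAAAAAAAAAAAAAAAAAAAAAAAAAAAAAAAAAAAAAAAAAAAAAAAAAAAAAAAAAAAAAAAAAAAAAAAAAAAAAAAAAAAAAAAAAAAAAAAAAAAAAAAAAAAAAAAAAAAAAAAAAAAAAAAAAAAAAAAAAAAAAAAAAAAAAAAAAAAAAAAAAAAAAAAAAAAAAAAAAAAAAAAAAAAAAAAAAAAAAAAAAAAAAAAAAAAAAAAAAAAAAAAAAAAAAAAAAAAAAAAAAAAAAAAAAAAAAAAAAAAAAAAAAAAAAAAAAAAAAAAAAAAAAAAAAAAAAAAAAAAAAAAAAAAAAAAAAAAAAAAAAAAAAAAAAAAAAAAAAAAAAAAAAAAAAAAAAAAAAAAAAAAAAAAAAAAAAAAAAAAAAAAAAAAAAAAAAAAAAAAAAAAAAAAAAAAAAAAAAAAAAAAAAAAAAAAAAAAAAAAAAAAAAAAAAAAAAAAAAAAAAAAAAAAAAAAAAAAAAAAAAAAAAAAAAAAAAAAAAAAAAAAAAAAAAAAAAAAAAAAAAAAAAAAAAAAAAAAAAAAAAAAAAAAAAAAAAAAAAAAAAAAAAAAAAAAAAAAAAAAAAAAAAAAAAAAAAAAAAAAAAAAAAAAAAAAAAAAAAAAAAAAAAAAAAAAAAAAAAAAAAA="/>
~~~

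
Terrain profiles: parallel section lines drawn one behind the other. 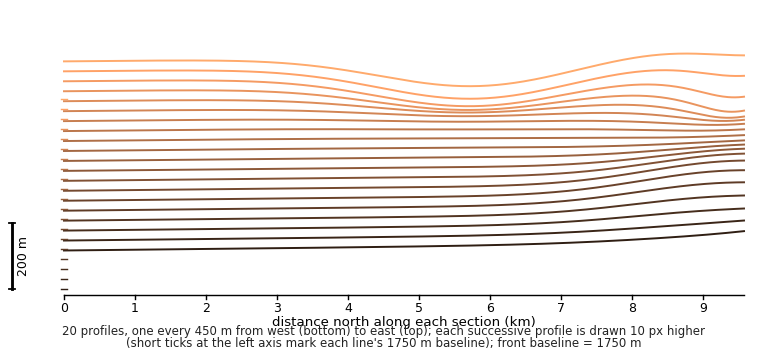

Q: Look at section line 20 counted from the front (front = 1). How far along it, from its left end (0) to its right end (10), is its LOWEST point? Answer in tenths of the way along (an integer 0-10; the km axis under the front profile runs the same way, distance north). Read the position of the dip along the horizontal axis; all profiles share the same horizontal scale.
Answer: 6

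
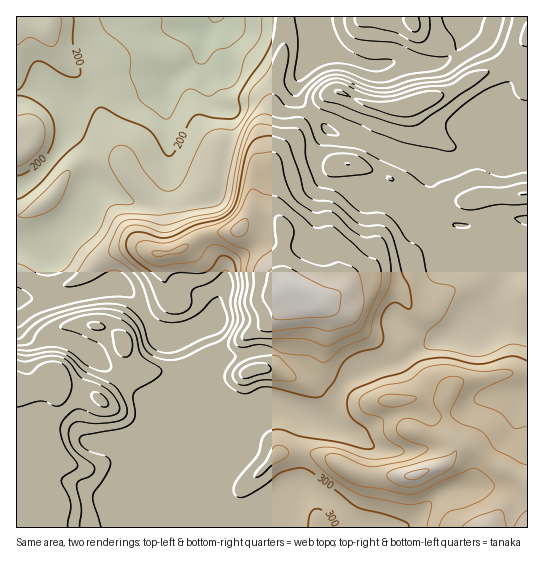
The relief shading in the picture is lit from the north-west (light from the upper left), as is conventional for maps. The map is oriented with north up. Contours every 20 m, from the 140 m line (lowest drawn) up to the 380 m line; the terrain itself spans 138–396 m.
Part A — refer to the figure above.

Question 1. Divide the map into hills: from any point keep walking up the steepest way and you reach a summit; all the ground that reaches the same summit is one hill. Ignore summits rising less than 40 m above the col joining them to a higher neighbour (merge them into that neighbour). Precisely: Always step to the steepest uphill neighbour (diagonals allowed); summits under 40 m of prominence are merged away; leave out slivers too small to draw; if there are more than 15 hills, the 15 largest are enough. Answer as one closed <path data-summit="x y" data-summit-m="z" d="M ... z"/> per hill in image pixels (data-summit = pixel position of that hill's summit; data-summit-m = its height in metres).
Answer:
<path data-summit="293 289" data-summit-m="396" d="M309 16l-293 1 0 280 38 3 33-7 26-9 9 3 11 10 20 32 9 8 8 2 16-4 3 3 14 25 0 6-11 14-8 22 6 6 7 2 30 2 10 6 32-13 12-1 46 17 6-10 7-23 13-14 5-2 21-8 16-3 31-19 48-21 29 0 25 7 0-212-23 2-6 5-1 34-15-4-30 11-32-2-60-25-27-7-5-2-29-29-4-8 1-15 14-22 4-12 0-12z"/><path data-summit="414 475" data-summit-m="384" d="M503 324l-33 1-44 20-31 19-16 3-26 10-13 14-7 23-6 10-46-17-8 0-35 13-2 2 3 15-2 18-34 48 19 12 15 0 45-10 1 23 244 0 1-195z"/><path data-summit="61 382" data-summit-m="370" d="M115 284l-28 9-33 7-38-2 1 230 164 0 4-13 20-16 32-44 2-18-3-15-5-6-34-3-7-2-6-6 8-22 11-14 0-6-14-25-3-3-16 4-8-2-9-8-20-32-7-8z"/><path data-summit="411 105" data-summit-m="319" d="M527 16l-62 0 0 17-8 16-12 12-16 4-27-4-20 4-15 0-44-16-8-5-7 18-11 17 0 19 32 33 42 13 27 13 23 8 32 2 30-11 15 4 1-34 6-5 23-3z"/><path data-summit="413 23" data-summit-m="265" d="M463 16l-153 0-1 2 6 15 0 10 22 12 30 10 15 0 13-4 34 4 16-4 12-12 8-16z"/>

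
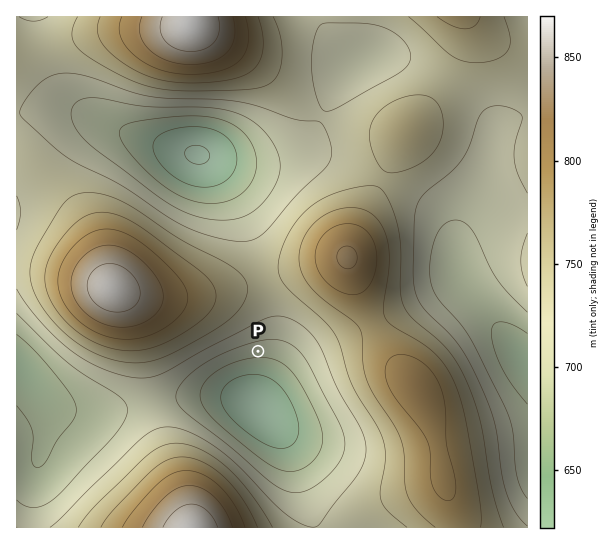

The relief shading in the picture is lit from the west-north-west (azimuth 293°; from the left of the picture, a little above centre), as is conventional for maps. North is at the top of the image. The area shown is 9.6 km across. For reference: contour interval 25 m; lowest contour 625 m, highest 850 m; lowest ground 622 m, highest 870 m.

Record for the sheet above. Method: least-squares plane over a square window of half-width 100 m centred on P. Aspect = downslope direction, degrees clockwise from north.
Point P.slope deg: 5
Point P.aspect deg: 174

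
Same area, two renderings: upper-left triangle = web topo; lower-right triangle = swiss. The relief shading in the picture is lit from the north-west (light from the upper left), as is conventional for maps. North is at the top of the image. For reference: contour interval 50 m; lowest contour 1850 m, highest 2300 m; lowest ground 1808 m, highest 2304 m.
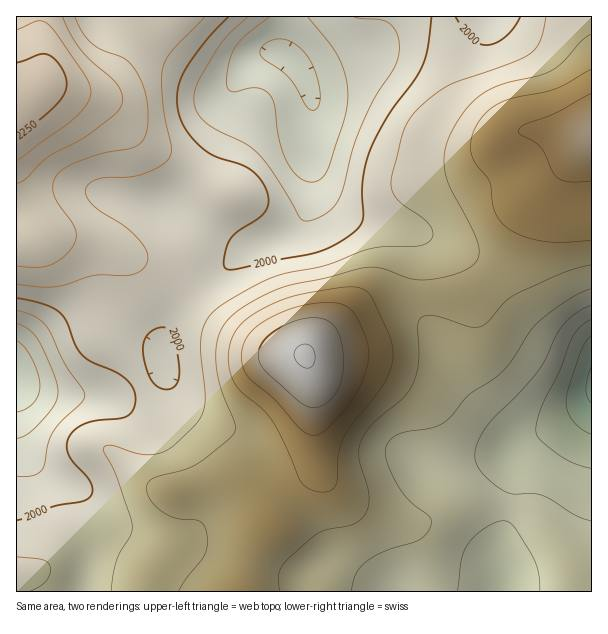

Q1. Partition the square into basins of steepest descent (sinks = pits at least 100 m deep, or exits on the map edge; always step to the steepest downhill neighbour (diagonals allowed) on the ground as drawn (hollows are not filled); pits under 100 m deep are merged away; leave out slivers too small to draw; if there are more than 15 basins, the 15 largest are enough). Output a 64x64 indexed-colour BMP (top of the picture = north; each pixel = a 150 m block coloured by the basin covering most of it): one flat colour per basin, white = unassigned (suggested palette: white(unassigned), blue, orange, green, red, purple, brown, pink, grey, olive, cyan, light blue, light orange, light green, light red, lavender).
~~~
<image width="64" height="64" href="data:image/bmp;base64,Qk12CAAAAAAAAHYAAAAoAAAAQAAAAEAAAAABAAQAAAAAAAAIAAATCwAAEwsAABAAAAAAAAAA////ALR3HwAOf/8ALKAsACgn1gC9Z5QAS1aMAMJ34wB/f38AIr28AM++FwDox64AeLv/AIrfmACWmP8A1bDFADMzMzMzMzMzMzMzMzIiIiIiIiIiIiIiIiIiIiIiIiIiMzMzMzMzMzMzMzMzMiIiIiIiIiIiIiIiIiIiIiIiIiIzMzMzMzMzMzMzMzMzIiIiIiIiIiIiIiIiIiIiIiIiIjMzMzMzMzMzMzMzMzMiIiIiIiIiIiIiIiIiIiIiIiIiMzMzMzMzMzMzMzMzMyIiIiIiIiIiIiIiIiIiIiIiIiIzMzMzMzMzMzMzMzMzMiIiIiIiIiIiIiIiIiIiIiIiIjMzMzMzMzMzMzMzMzMyIiIiIiIiIiIiIiIiIiIiIiIiMzMzMzMzMzMzMzMzMzMiIiIiIiIiIiIiIiIiIiIiIiIzMzMzMzMzMzMzMzMzMzIiIiIiIiIiIiIiIiIiIiIiIjMzMzMzMzMzMzMzMzMzMiIiIiIiIiIiIiIiIiIiIiIiMzMzMzMzMzMzMzMzMzMzIiIiIiIiIiIiIiIiIiIiIiIzMzMzMzMzMzMzMzMzMzMyIiIiIiIiIiIiIiIiIiIiIjMzMzMzMzMzMzMzMzMzMzMiIiIiIiIiIiIiIiIiIiIiMzMzMzMzMzMzMzMzMzMzMzIiIiIiIiIiIiIiIiIiIiIzMzMzMzMzMzMzMzMzMzMzMiIiIiIiIiIiIiIiIiIiIjMzMzMzMzMzMzMzMzMzMzMyIiIiIiIiIiIiIiIiIiIiMzMzMzMzMzMzMzMzMzMzMzIiIiIiIiIiIiIiIiIiIiIzMzMzMzMzMzMzMzMzMzMzMiIiIiIiIiIiIiIiIiIiIjMzMzMzMzMzMzMzMzMzMzMyIiIiIiIiIiIiIiIiIiIiMzMzMzMzMzMzMzMzMzMzMzIiIiIiIiIiIiIiIiIiIiIzMzMzMzMzMzMzMzMzMzMzMiIiIiIiIiIiIiIiIiIiIjMzMzMzMzMzMzMzMzMzMzMyIiIiIiIiIiIiIiIiIiIiMzMzMzMzMzMzMzMzMzMzMzIiIiIiIiIiIiIiIiIiIiIzMzMzMzMzMzMzMzMzMzMzMiIiIiIiIiIiIiIiIiIiIjMzMzMzMzMzMzMzMzMzMzMyIiIiIiIiIiIiIiIiIiIiMzMzMzMzMzMzMzMzMzMzMyIiIiIiIiIiIiIiIiIiIiIzMzMzMzMzMzMzMzMzMzMRIiIiIiIiIiIiIiIiIiIiIjMzMzMzMzMzMzMzMzMxERESIiIiIiIiIiIiIiIiIiIiMzMzMzMzMzMzMzMzMREREREiIiIiIiIiIiIiIiIiIiIzMzMzMzMzMzMzMzEREREREREiIiIiIiIiIiIiIiIiIjMzMzMzMzMzMzMzERERERERERIiIiIiIiIiIiIiIiIiMzMzMzMzMzMzMzERERERERERERIiIiIiIiIiIiIiIiIzMzMzMzMzMzMzERERERERERERERIiIiIiIiIiIiIiIjMzMzMzMzMzMzERERERERERERERERERERESIiIiIiIiMzMzMzMzMzMxEREREREREREREREREREREREiIiIiIiIzMzMzMzMzMxEREREREREREREREREREREREREiIiIiIjMzMzMzMzMRERERERERERERERERERERERERESIiIiIiMzMzMzMzEREREREREREREREREREREREREREREiIiIiIzMzMzMxERERERERERERERERERERERERERERESIiIiIjMzMREREREREREREREREREREREREREREREREREiIiIiMzERERERERERERERERERERERERERERERERERESIiIiIzEREREREREREREREREREREREREREREREREREREiIiIjMRERERERERERERERERERERERERERERERERERESIiIiMxEREREREREREREREREREREREREREREREREREREiIiIxERERERERERERERERERERERERERERERERERERERIiIjERERERERERERERERERERERERERERERERERERERESIiEREREREREREREREREREREREREREREREREREREREREiIRERERERERERERERERERERERERERERERERERERERESIhEREREREREREREREREREREREREREREREREREREREREiERERERERERERERERERERERERERERERERERERERERERIRERERERERERERERERERERERERERERERERERERERERERERERERERERERERERERERERERERERERERERERERERERERERERERERERERERERERERERERERERERERERERERERERERERERERERERERERERERERERERERERERERERERERERERERERERERERERERERERERERERERERERERERERERERMxEREREREREREREREREREREREREREREREREREREREREzMzMzMRERERERERERERERERERERERERERERERERERETMzMzMzMRERERERERERERERERERERERERERERERERERMzMzMzMxEREREREREREREREREREREREREREREREREREzMzMzMzMRERERERERERERERERERERERERERERERERETMzMzMzMxERERERERERERERERERERERERERERERERERMzMzMzMzMREREREREREREREREREREREREREREREREREzMzMzMzMxERERERERERERERERERERERERERERERERETMzMzMzMzERERERERERERERERERERERERERERERERER"/>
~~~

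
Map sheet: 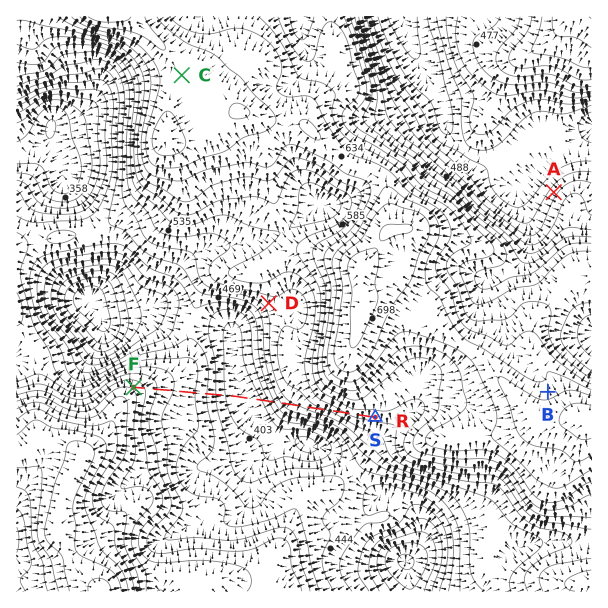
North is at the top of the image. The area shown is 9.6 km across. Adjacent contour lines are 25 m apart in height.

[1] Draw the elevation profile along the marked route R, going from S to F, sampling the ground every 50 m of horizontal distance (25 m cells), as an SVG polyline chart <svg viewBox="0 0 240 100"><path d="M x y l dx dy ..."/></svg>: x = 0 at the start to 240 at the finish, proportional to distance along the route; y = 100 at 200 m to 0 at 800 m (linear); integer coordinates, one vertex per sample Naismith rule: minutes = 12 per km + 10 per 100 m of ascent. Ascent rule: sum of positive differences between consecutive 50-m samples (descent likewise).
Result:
<svg viewBox="0 0 240 100"><path d="M0 40l3 0 3 0 3 0 3 0 3 0 3 0 3 0 3 0 3 1 3 0 3 1 2 1 3 1 3 1 3 0 3 1 3 0 3 0 3 1 3 0 3 1 3 0 3 1 3 0 3 1 3 0 3 0 3 1 3 0 3 1 3 1 3 2 3 1 3 2 3 3 2 2 3 2 3 1 3 2 3 1 3 1 3 0 3 0 3 1 3-1 3 0 3 0 3-1 3-1 3-1 3-1 3-1 3-2 3-1 3-1 3-2 3-1 3-1 2-1 3-1 3-1 3-1 3 0 3-1 3 0 3-1 3 0 3-1 3-1 3 0 3-1 3-1 3-1 3-1 3-1 3-1 3-1 3-1 3-1 3-1 3 0 0-1"/></svg>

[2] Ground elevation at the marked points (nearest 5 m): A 440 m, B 665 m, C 665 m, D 515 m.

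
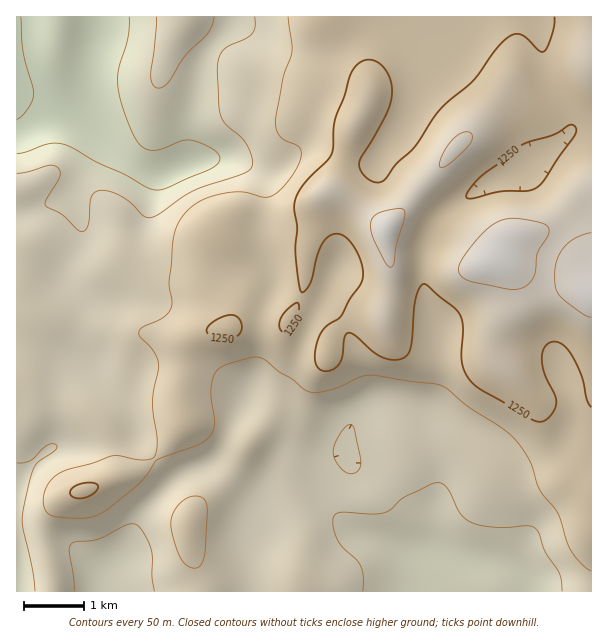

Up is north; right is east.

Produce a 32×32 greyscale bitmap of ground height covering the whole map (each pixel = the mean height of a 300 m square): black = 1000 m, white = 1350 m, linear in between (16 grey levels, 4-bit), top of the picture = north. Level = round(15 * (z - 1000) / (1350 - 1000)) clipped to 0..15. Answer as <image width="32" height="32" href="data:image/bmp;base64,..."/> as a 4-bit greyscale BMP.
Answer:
<image width="32" height="32" href="data:image/bmp;base64,Qk12AgAAAAAAAHYAAAAoAAAAIAAAACAAAAABAAQAAAAAAAACAAATCwAAEwsAABAAAAAAAAAAAAAAABEREQAiIiIAMzMzAERERABVVVUAZmZmAHd3dwCIiIgAmZmZAKqqqgC7u7sAzMzMAN3d3QDu7u4A////AGd2VWZ4iHeIh3ZlVVVVVXhndmVmiYh3eId2ZVVVVVZ5Z3ZmZ4mYd3h3ZlVVVWZniXh3d2eJl3d3d2ZmVWZmZ5p4mZh3iZh3d3dmZmZnd3iaaKuph3iId3d3d3dmd4iJqmeaqpiHeId3d2d3d3iIiap2eImIiHiId3Zmd3d4iJqqd3eIiJmYiId3Z3d3iIiaqod4iIiqmIiId2d3d4iaq6qIiIeIqph4iId3d3iJq7uriHd3iJqYd4iZiIiJm7zLq4d3d4iamYiZq6mqqqvMu6uHd3iJmqqpqru7u6qszLu7h3d4iZq7uqqru8uqrMzLvIh3eIiZq7qrqrzMqrzNzM2Hd3eImaqqq6q7zLvM3d3dh3d4iJmqqqu6q8y73d3d3Xd3eIiJqqqruqvcu93t3d13d3d3iaqqq7u83LvN3d3dd3Z3d4mqqau7zd3LvN3d3XZmd2ZomqmbzMzNy7u8zN13ZmZURXeIiszLvNy7u7vNZmZURERFZ4mru7vNy7qrvEVUM0RERWeIm7urvdzLu7szMzNFVVZ4mZrLqrzdy7u7IiI0VlVneJmazLqrzMy7uyIjNFZmZ3iJqry6qrvMu7siMzRWZmd4iaq7uqqrvLu8IzM0VnZnd4maq7qqqru7zCNDNFZ3ZneJqqqqqqqru7wjQzNWeHZniaqqqqqqq7u8"/>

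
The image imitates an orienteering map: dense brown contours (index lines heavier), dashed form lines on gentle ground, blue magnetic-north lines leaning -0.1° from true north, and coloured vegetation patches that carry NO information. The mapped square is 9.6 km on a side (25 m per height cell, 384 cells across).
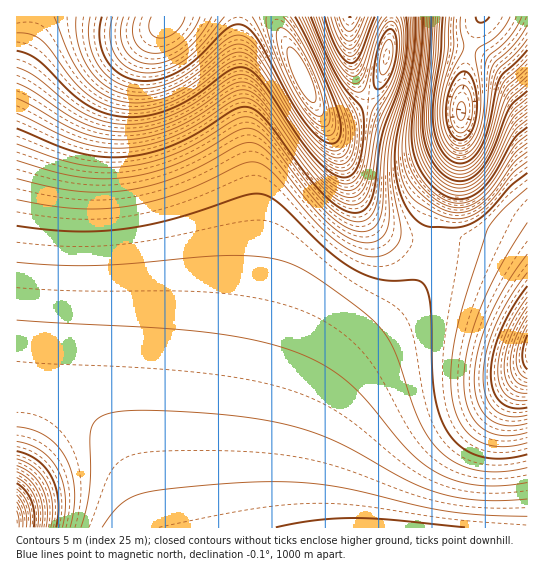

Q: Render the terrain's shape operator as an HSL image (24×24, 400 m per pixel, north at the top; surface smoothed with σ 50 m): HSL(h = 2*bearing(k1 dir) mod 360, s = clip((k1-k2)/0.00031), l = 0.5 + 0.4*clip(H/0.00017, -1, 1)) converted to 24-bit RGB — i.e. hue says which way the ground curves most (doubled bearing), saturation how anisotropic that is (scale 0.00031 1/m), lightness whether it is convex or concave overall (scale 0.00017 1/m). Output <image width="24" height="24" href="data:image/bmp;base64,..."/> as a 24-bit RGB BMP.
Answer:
<image width="24" height="24" href="data:image/bmp;base64,Qk32BgAAAAAAADYAAAAoAAAAGAAAABgAAAABABgAAAAAAMAGAAATCwAAEwsAAAAAAAAAAAAAqHW5aVWkWVmQaGyGdniCfX2AgH+AgH+AgH+AgX+AgX+Agn6Bgn6Cg32Dg32EhHyFhHyGhHyHhHyIhH2Hgn+FgIKDfoOBfIR/uWufmVmmdl2RcWqHd3aCfXyAf3+AgH+AgH+AgH+AgX+AgX+BgX6CgX6CgX2DgX2EgnyFgnyGhHyGhn2GhX6DhIB/gYN9e4R7rV5tn1yKjGOPfW6GfHeCfn2Af3+AgH+AgH+AgH+AgH+AgH+BgH6BgH6BgH6CgH2DgHyDgXyEg3uGh3yHiHyCiH18h4R7f4V5mmldk2Nxi2qBhHOFgHmCf32AgH+AgH+AgH+AgH+AgH+AgH+AgH+BgH6Bf36Bf32CfnyDf3yDgHuFhXqHinqFjXl9jYF4h4l2jHhniW1shnJ5g3h/gXyBgH6AgH+AgH+AgH+AgH+AgH+AgH+Af3+Af36Bf36Bfn2BfXyCfHuDfXqEgHiHi3eLk3aEl3h1k4xzhX9yhHl1gnh5gXt+gH1/gH+AgH+AgH+AgH+AgH+AgH+Af3+Af3+Af36Afn6BfX6BfX2Be3yCeXmDeneFgHSKlHORo3SCpYRzgYB6gX57gX18gH5+gH9/gH9/gH+AgH+AgH+Af3+Af3+Af3+Af3+Af3+Afn6Afn6BfX6Be32BeXuCdniEc3KIgG6RpnKau3qAgIB9gH9+gH9+gH9/gH9/gH9/gH9/f3+Af3+Af3+Af3+Af3+Af3+Af3+Afn+Afn+AfX6AfH6Ben6CdnyDcHeGam2Mg2ucwYGjgIB/gIB/gH9/gH9/gH9/f39/f39/f39/f3+Af3+Af3+Af3+Af3+Af3+Afn+Afn6Afn5/fX+AeoCBdn+CcH2EaHmIYnOQlnungIB/gIB/gIB/gIB/f4B/f4B/f4B/f39/f39/f3+Af3+Af3+Af3+Af3+Af36Af35/f359fYB9eoGAd4GCcoCDaoGFX4SKZY6SgIB+gIB+gIB+f4B+f4B+f4B/f4B/f4B/f4B/f4B/f4CAf3+Af3+Af36AgH1/gHt7gX97fIJ6eYN/d4KCdYGCb4SEZYeDXYx+gIB+gIB+gIB9gIB9f4B9f4B+f4B+foB+f4B/f4B/f4B/f4CAf39/gHx/gXh8gnd1hoZ2eYh3d4V/d4GCd4GCc4KBbIR+ZIh3gH99gIB9gIB8gIB8f4B8foB8foB9foB9foB+foB+f4B/f39/f31/gXd+g252iHZth5FvcY9zc4eDdn6CeICBd4GAc4N9bYV4gH98gX97gYB7gYF6gIF6foF6fYF7fIF7fIB8fYB9foB+fn5/gHl/gmt7h2Frlodof6RwbZ6LaoGVcneRdn6cgHeVeIN/c4N6gX17gX56gn95goF4gYJ4foJ4fIJ4e4F4eoF6e4F7fIB9fXt/gW5/hFp3j15koqxtc7ptXaeYXXmYb7S4WHvFm13Is3qjenyHgXx6gnx5g314hIB3hIR2gIR1fIN0eYN1d4J2eIF5en98fHV+glx/hk90n3Fdpsl0bcdrTqKYU6OmXcunL1WqeTO01XSZoX6SgXp6g3l4hXp3hn51hoN0hIZzfYVyd4Rxc4NydIJ2dn57eGd9gUt+ikhtt7Ztqd2HdcJxSpGKSr91P7yEHjRxTSV9zWRyvoqBgXp9hHh7hnd3iXp1ioF0iohzgYhxd4dvcIVvcINzcHh7clR7fzt9mFRlrtqKpNyXmKp/U4ZuQcpCPJBmEhtCKh1SuXhfzK6EgXmBhHiBiHd+jHd4jn13joZ2iYxze4pwb4dubYJzZWd4Z0B4eziAq7h4tfKrisSjtmZ4l6tVUcs8OW9hDA8sGhxCpa1fzMiCfHiCgniFiXiHjnmCknt8koN7kI16g412copxbIF3W1Z3WDJ1d06KseegsPezQj284DeE4stxXcJJMkxiDA4zHC9Qa7tWq756dniDenaGhHiLkHuNlX+JmIGCloqCj5CAeop5bX6BUUd5Si96a66i0/3LjOicLgyG9CKX/+vBarphJzBrDxFRI1J2Vsplgp5zdHyFc3eIeHWMiHuQloKUnIaQnImLlo2JhYuFa22GRzyAODmNhdmW1//MXcCKEgBE5Saw/+3MiMpwGRyBEhd6LnqgW7+Acnt4coCHcHyKcXmNenmQjoKVnImYoY2Wno6TlYeVb2WRQDuORH6smu6awvSla0eKCQEyjTe5/+7M38eUDh50GCSSQ4ioZIV7bXVzcIWJbYKLbYCNc3+Qf4CSlYqYoI6Zo4+Znoadd2OcRUydWr+3p+uYv9N7dTd3Bwc5NHia//TM88aqFxZyITJoVGhzZHRwaHVw"/>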